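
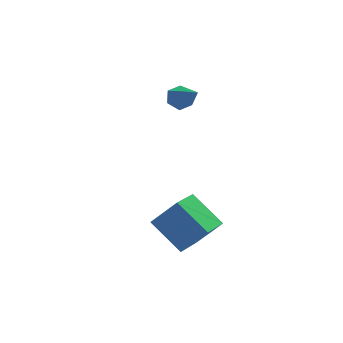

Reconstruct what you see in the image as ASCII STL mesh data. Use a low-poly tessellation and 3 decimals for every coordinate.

solid 
facet normal -0.229 0.755 -0.615
outer loop
vertex 2.932 3.386 1.326
vertex 2.47 3.554 1.704
vertex 3.037 3.791 1.784
endloop
endfacet
facet normal 0.984 -0.150 -0.093
outer loop
vertex 2.932 3.386 1.326
vertex 3.037 3.791 1.784
vertex 2.89 2.166 2.836
endloop
endfacet
facet normal -0.229 0.755 -0.615
outer loop
vertex 3.037 3.791 1.784
vertex 2.47 3.554 1.704
vertex 2.575 3.959 2.162
endloop
endfacet
facet normal 0.666 0.362 0.653
outer loop
vertex 3.037 3.791 1.784
vertex 2.575 3.959 2.162
vertex 2.89 2.166 2.836
endloop
endfacet
facet normal -0.229 0.755 -0.615
outer loop
vertex 2.575 3.959 2.162
vertex 2.47 3.554 1.704
vertex 2.008 3.722 2.082
endloop
endfacet
facet normal -0.255 0.301 0.919
outer loop
vertex 2.575 3.959 2.162
vertex 2.008 3.722 2.082
vertex 2.89 2.166 2.836
endloop
endfacet
facet normal -0.228 0.756 -0.614
outer loop
vertex 2.008 3.722 2.082
vertex 2.47 3.554 1.704
vertex 1.903 3.318 1.624
endloop
endfacet
facet normal -0.857 -0.273 0.438
outer loop
vertex 2.008 3.722 2.082
vertex 1.903 3.318 1.624
vertex 2.89 2.166 2.836
endloop
endfacet
facet normal -0.227 0.755 -0.615
outer loop
vertex 1.903 3.318 1.624
vertex 2.47 3.554 1.704
vertex 2.365 3.149 1.246
endloop
endfacet
facet normal -0.538 -0.785 -0.307
outer loop
vertex 1.903 3.318 1.624
vertex 2.365 3.149 1.246
vertex 2.89 2.166 2.836
endloop
endfacet
facet normal -0.229 0.755 -0.615
outer loop
vertex 2.365 3.149 1.246
vertex 2.47 3.554 1.704
vertex 2.932 3.386 1.326
endloop
endfacet
facet normal 0.383 -0.724 -0.574
outer loop
vertex 2.365 3.149 1.246
vertex 2.932 3.386 1.326
vertex 2.89 2.166 2.836
endloop
endfacet
facet normal -0.563 -0.762 0.319
outer loop
vertex 1.284 -1.469 -0.886
vertex 0.292 -1.225 -2.051
vertex 2.23 -2.605 -1.931
endloop
endfacet
facet normal 0.640 -0.158 0.752
outer loop
vertex 3.108 -1.415 -2.429
vertex 1.284 -1.469 -0.886
vertex 2.23 -2.605 -1.931
endloop
endfacet
facet normal -0.563 -0.763 0.319
outer loop
vertex 2.23 -2.605 -1.931
vertex 0.292 -1.225 -2.051
vertex 1.238 -2.36 -3.096
endloop
endfacet
facet normal 0.523 -0.627 -0.577
outer loop
vertex 1.238 -2.36 -3.096
vertex 3.108 -1.415 -2.429
vertex 2.23 -2.605 -1.931
endloop
endfacet
facet normal -0.523 0.627 0.577
outer loop
vertex 1.284 -1.469 -0.886
vertex 1.17 -0.035 -2.549
vertex 0.292 -1.225 -2.051
endloop
endfacet
facet normal 0.640 -0.158 0.752
outer loop
vertex 2.162 -0.28 -1.384
vertex 1.284 -1.469 -0.886
vertex 3.108 -1.415 -2.429
endloop
endfacet
facet normal -0.523 0.628 0.577
outer loop
vertex 2.162 -0.28 -1.384
vertex 1.17 -0.035 -2.549
vertex 1.284 -1.469 -0.886
endloop
endfacet
facet normal -0.641 0.158 -0.752
outer loop
vertex 0.292 -1.225 -2.051
vertex 1.17 -0.035 -2.549
vertex 1.238 -2.36 -3.096
endloop
endfacet
facet normal 0.523 -0.628 -0.577
outer loop
vertex 2.116 -1.171 -3.594
vertex 3.108 -1.415 -2.429
vertex 1.238 -2.36 -3.096
endloop
endfacet
facet normal -0.640 0.158 -0.752
outer loop
vertex 1.238 -2.36 -3.096
vertex 1.17 -0.035 -2.549
vertex 2.116 -1.171 -3.594
endloop
endfacet
facet normal 0.562 0.763 -0.319
outer loop
vertex 2.116 -1.171 -3.594
vertex 2.162 -0.28 -1.384
vertex 3.108 -1.415 -2.429
endloop
endfacet
facet normal 0.563 0.762 -0.319
outer loop
vertex 1.17 -0.035 -2.549
vertex 2.162 -0.28 -1.384
vertex 2.116 -1.171 -3.594
endloop
endfacet

endsolid


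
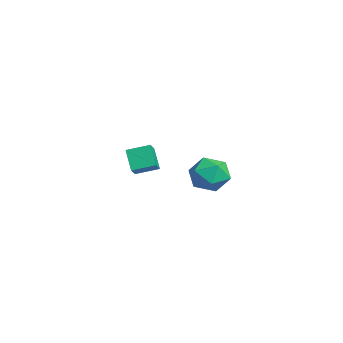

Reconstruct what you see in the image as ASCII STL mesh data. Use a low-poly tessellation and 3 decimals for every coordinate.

solid 
facet normal -0.643 0.281 0.713
outer loop
vertex 1.246 -0.307 3.18
vertex 1.919 -0.655 3.924
vertex 1.978 0.349 3.582
endloop
endfacet
facet normal -0.702 0.699 0.137
outer loop
vertex 1.246 -0.307 3.18
vertex 1.978 0.349 3.582
vertex 1.777 0.352 2.539
endloop
endfacet
facet normal -0.861 0.284 -0.421
outer loop
vertex 1.246 -0.307 3.18
vertex 1.777 0.352 2.539
vertex 1.594 -0.649 2.237
endloop
endfacet
facet normal -0.901 -0.389 -0.191
outer loop
vertex 1.246 -0.307 3.18
vertex 1.594 -0.649 2.237
vertex 1.681 -1.272 3.093
endloop
endfacet
facet normal -0.766 -0.391 0.510
outer loop
vertex 1.246 -0.307 3.18
vertex 1.681 -1.272 3.093
vertex 1.919 -0.655 3.924
endloop
endfacet
facet normal -0.065 0.998 0.015
outer loop
vertex 1.777 0.352 2.539
vertex 1.978 0.349 3.582
vertex 2.779 0.412 2.887
endloop
endfacet
facet normal 0.031 0.321 0.947
outer loop
vertex 1.978 0.349 3.582
vertex 1.919 -0.655 3.924
vertex 2.866 -0.211 3.743
endloop
endfacet
facet normal -0.169 -0.768 0.618
outer loop
vertex 1.919 -0.655 3.924
vertex 1.681 -1.272 3.093
vertex 2.683 -1.212 3.441
endloop
endfacet
facet normal -0.388 -0.764 -0.516
outer loop
vertex 1.681 -1.272 3.093
vertex 1.594 -0.649 2.237
vertex 2.482 -1.209 2.398
endloop
endfacet
facet normal -0.323 0.327 -0.888
outer loop
vertex 1.594 -0.649 2.237
vertex 1.777 0.352 2.539
vertex 2.541 -0.205 2.056
endloop
endfacet
facet normal 0.901 0.389 0.191
outer loop
vertex 3.214 -0.553 2.8
vertex 2.779 0.412 2.887
vertex 2.866 -0.211 3.743
endloop
endfacet
facet normal 0.861 -0.284 0.421
outer loop
vertex 3.214 -0.553 2.8
vertex 2.866 -0.211 3.743
vertex 2.683 -1.212 3.441
endloop
endfacet
facet normal 0.702 -0.699 -0.137
outer loop
vertex 3.214 -0.553 2.8
vertex 2.683 -1.212 3.441
vertex 2.482 -1.209 2.398
endloop
endfacet
facet normal 0.643 -0.281 -0.713
outer loop
vertex 3.214 -0.553 2.8
vertex 2.482 -1.209 2.398
vertex 2.541 -0.205 2.056
endloop
endfacet
facet normal 0.766 0.391 -0.510
outer loop
vertex 3.214 -0.553 2.8
vertex 2.541 -0.205 2.056
vertex 2.779 0.412 2.887
endloop
endfacet
facet normal 0.388 0.764 0.516
outer loop
vertex 2.866 -0.211 3.743
vertex 2.779 0.412 2.887
vertex 1.978 0.349 3.582
endloop
endfacet
facet normal 0.323 -0.327 0.888
outer loop
vertex 2.683 -1.212 3.441
vertex 2.866 -0.211 3.743
vertex 1.919 -0.655 3.924
endloop
endfacet
facet normal 0.065 -0.998 -0.015
outer loop
vertex 2.482 -1.209 2.398
vertex 2.683 -1.212 3.441
vertex 1.681 -1.272 3.093
endloop
endfacet
facet normal -0.031 -0.321 -0.947
outer loop
vertex 2.541 -0.205 2.056
vertex 2.482 -1.209 2.398
vertex 1.594 -0.649 2.237
endloop
endfacet
facet normal 0.169 0.768 -0.618
outer loop
vertex 2.779 0.412 2.887
vertex 2.541 -0.205 2.056
vertex 1.777 0.352 2.539
endloop
endfacet
facet normal -0.644 -0.087 0.760
outer loop
vertex -3.895 -3.192 2.457
vertex -3.628 -2.046 2.814
vertex -4.482 -2.911 1.992
endloop
endfacet
facet normal -0.217 -0.932 -0.290
outer loop
vertex -3.612 -2.794 0.966
vertex -3.895 -3.192 2.457
vertex -4.482 -2.911 1.992
endloop
endfacet
facet normal -0.644 -0.086 0.760
outer loop
vertex -4.482 -2.911 1.992
vertex -3.628 -2.046 2.814
vertex -4.215 -1.764 2.348
endloop
endfacet
facet normal -0.733 0.351 -0.582
outer loop
vertex -4.215 -1.764 2.348
vertex -3.612 -2.794 0.966
vertex -4.482 -2.911 1.992
endloop
endfacet
facet normal 0.733 -0.352 0.582
outer loop
vertex -3.895 -3.192 2.457
vertex -2.758 -1.929 1.788
vertex -3.628 -2.046 2.814
endloop
endfacet
facet normal -0.217 -0.932 -0.290
outer loop
vertex -3.025 -3.076 1.432
vertex -3.895 -3.192 2.457
vertex -3.612 -2.794 0.966
endloop
endfacet
facet normal 0.733 -0.351 0.582
outer loop
vertex -3.025 -3.076 1.432
vertex -2.758 -1.929 1.788
vertex -3.895 -3.192 2.457
endloop
endfacet
facet normal 0.217 0.932 0.290
outer loop
vertex -3.628 -2.046 2.814
vertex -2.758 -1.929 1.788
vertex -4.215 -1.764 2.348
endloop
endfacet
facet normal -0.733 0.352 -0.582
outer loop
vertex -3.345 -1.648 1.323
vertex -3.612 -2.794 0.966
vertex -4.215 -1.764 2.348
endloop
endfacet
facet normal 0.217 0.932 0.290
outer loop
vertex -4.215 -1.764 2.348
vertex -2.758 -1.929 1.788
vertex -3.345 -1.648 1.323
endloop
endfacet
facet normal 0.645 0.086 -0.760
outer loop
vertex -3.345 -1.648 1.323
vertex -3.025 -3.076 1.432
vertex -3.612 -2.794 0.966
endloop
endfacet
facet normal 0.644 0.086 -0.760
outer loop
vertex -2.758 -1.929 1.788
vertex -3.025 -3.076 1.432
vertex -3.345 -1.648 1.323
endloop
endfacet

endsolid


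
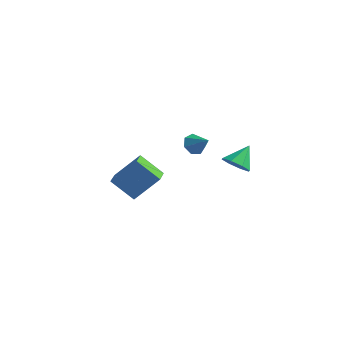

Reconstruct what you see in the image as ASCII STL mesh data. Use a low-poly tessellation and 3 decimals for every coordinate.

solid 
facet normal -0.815 0.110 -0.569
outer loop
vertex 2.592 -2.036 1.901
vertex 2.197 -2.043 2.466
vertex 2.489 -1.503 2.152
endloop
endfacet
facet normal 0.864 0.341 -0.369
outer loop
vertex 2.592 -2.036 1.901
vertex 2.489 -1.503 2.152
vertex 3.183 -2.177 3.154
endloop
endfacet
facet normal -0.815 0.110 -0.568
outer loop
vertex 2.489 -1.503 2.152
vertex 2.197 -2.043 2.466
vertex 2.166 -1.376 2.64
endloop
endfacet
facet normal 0.560 0.813 0.159
outer loop
vertex 2.489 -1.503 2.152
vertex 2.166 -1.376 2.64
vertex 3.183 -2.177 3.154
endloop
endfacet
facet normal -0.815 0.111 -0.569
outer loop
vertex 2.166 -1.376 2.64
vertex 2.197 -2.043 2.466
vertex 1.866 -1.751 2.997
endloop
endfacet
facet normal 0.114 0.635 0.764
outer loop
vertex 2.166 -1.376 2.64
vertex 1.866 -1.751 2.997
vertex 3.183 -2.177 3.154
endloop
endfacet
facet normal -0.815 0.111 -0.569
outer loop
vertex 1.866 -1.751 2.997
vertex 2.197 -2.043 2.466
vertex 1.815 -2.347 2.954
endloop
endfacet
facet normal -0.137 -0.060 0.989
outer loop
vertex 1.866 -1.751 2.997
vertex 1.815 -2.347 2.954
vertex 3.183 -2.177 3.154
endloop
endfacet
facet normal -0.815 0.111 -0.569
outer loop
vertex 1.815 -2.347 2.954
vertex 2.197 -2.043 2.466
vertex 2.051 -2.713 2.544
endloop
endfacet
facet normal -0.004 -0.747 0.665
outer loop
vertex 1.815 -2.347 2.954
vertex 2.051 -2.713 2.544
vertex 3.183 -2.177 3.154
endloop
endfacet
facet normal -0.815 0.111 -0.569
outer loop
vertex 2.051 -2.713 2.544
vertex 2.197 -2.043 2.466
vertex 2.397 -2.575 2.075
endloop
endfacet
facet normal 0.412 -0.911 0.036
outer loop
vertex 2.051 -2.713 2.544
vertex 2.397 -2.575 2.075
vertex 3.183 -2.177 3.154
endloop
endfacet
facet normal -0.815 0.111 -0.568
outer loop
vertex 2.397 -2.575 2.075
vertex 2.197 -2.043 2.466
vertex 2.592 -2.036 1.901
endloop
endfacet
facet normal 0.799 -0.426 -0.425
outer loop
vertex 2.397 -2.575 2.075
vertex 2.592 -2.036 1.901
vertex 3.183 -2.177 3.154
endloop
endfacet
facet normal -0.506 -0.468 -0.725
outer loop
vertex -3.454 -1.909 -2.409
vertex -4.085 -0.775 -2.7
vertex -2.186 -1.498 -3.559
endloop
endfacet
facet normal 0.475 -0.853 0.219
outer loop
vertex -1.155 -0.545 -2.08
vertex -3.454 -1.909 -2.409
vertex -2.186 -1.498 -3.559
endloop
endfacet
facet normal -0.506 -0.468 -0.725
outer loop
vertex -2.186 -1.498 -3.559
vertex -4.085 -0.775 -2.7
vertex -2.818 -0.364 -3.85
endloop
endfacet
facet normal 0.720 0.234 -0.653
outer loop
vertex -2.818 -0.364 -3.85
vertex -1.155 -0.545 -2.08
vertex -2.186 -1.498 -3.559
endloop
endfacet
facet normal -0.721 -0.233 0.653
outer loop
vertex -3.454 -1.909 -2.409
vertex -3.054 0.178 -1.221
vertex -4.085 -0.775 -2.7
endloop
endfacet
facet normal 0.475 -0.853 0.218
outer loop
vertex -2.422 -0.956 -0.93
vertex -3.454 -1.909 -2.409
vertex -1.155 -0.545 -2.08
endloop
endfacet
facet normal -0.720 -0.234 0.653
outer loop
vertex -2.422 -0.956 -0.93
vertex -3.054 0.178 -1.221
vertex -3.454 -1.909 -2.409
endloop
endfacet
facet normal -0.475 0.853 -0.218
outer loop
vertex -4.085 -0.775 -2.7
vertex -3.054 0.178 -1.221
vertex -2.818 -0.364 -3.85
endloop
endfacet
facet normal 0.720 0.233 -0.653
outer loop
vertex -1.786 0.589 -2.371
vertex -1.155 -0.545 -2.08
vertex -2.818 -0.364 -3.85
endloop
endfacet
facet normal -0.474 0.853 -0.218
outer loop
vertex -2.818 -0.364 -3.85
vertex -3.054 0.178 -1.221
vertex -1.786 0.589 -2.371
endloop
endfacet
facet normal 0.506 0.468 0.725
outer loop
vertex -1.786 0.589 -2.371
vertex -2.422 -0.956 -0.93
vertex -1.155 -0.545 -2.08
endloop
endfacet
facet normal 0.506 0.468 0.725
outer loop
vertex -3.054 0.178 -1.221
vertex -2.422 -0.956 -0.93
vertex -1.786 0.589 -2.371
endloop
endfacet
facet normal -0.078 -0.720 -0.689
outer loop
vertex 4.341 -0.248 0.365
vertex 3.834 -0.699 0.894
vertex 3.703 -0.104 0.287
endloop
endfacet
facet normal 0.244 0.924 -0.293
outer loop
vertex 4.341 -0.248 0.365
vertex 3.703 -0.104 0.287
vertex 3.946 0.339 1.886
endloop
endfacet
facet normal -0.078 -0.720 -0.689
outer loop
vertex 3.703 -0.104 0.287
vertex 3.834 -0.699 0.894
vertex 3.142 -0.308 0.564
endloop
endfacet
facet normal -0.415 0.891 -0.184
outer loop
vertex 3.703 -0.104 0.287
vertex 3.142 -0.308 0.564
vertex 3.946 0.339 1.886
endloop
endfacet
facet normal -0.078 -0.720 -0.689
outer loop
vertex 3.142 -0.308 0.564
vertex 3.834 -0.699 0.894
vertex 2.986 -0.741 1.034
endloop
endfacet
facet normal -0.810 0.540 0.228
outer loop
vertex 3.142 -0.308 0.564
vertex 2.986 -0.741 1.034
vertex 3.946 0.339 1.886
endloop
endfacet
facet normal -0.078 -0.720 -0.690
outer loop
vertex 2.986 -0.741 1.034
vertex 3.834 -0.699 0.894
vertex 3.327 -1.15 1.422
endloop
endfacet
facet normal -0.708 0.076 0.702
outer loop
vertex 2.986 -0.741 1.034
vertex 3.327 -1.15 1.422
vertex 3.946 0.339 1.886
endloop
endfacet
facet normal -0.077 -0.720 -0.689
outer loop
vertex 3.327 -1.15 1.422
vertex 3.834 -0.699 0.894
vertex 3.964 -1.294 1.501
endloop
endfacet
facet normal -0.170 -0.228 0.959
outer loop
vertex 3.327 -1.15 1.422
vertex 3.964 -1.294 1.501
vertex 3.946 0.339 1.886
endloop
endfacet
facet normal -0.077 -0.720 -0.689
outer loop
vertex 3.964 -1.294 1.501
vertex 3.834 -0.699 0.894
vertex 4.525 -1.089 1.224
endloop
endfacet
facet normal 0.491 -0.195 0.849
outer loop
vertex 3.964 -1.294 1.501
vertex 4.525 -1.089 1.224
vertex 3.946 0.339 1.886
endloop
endfacet
facet normal -0.078 -0.721 -0.689
outer loop
vertex 4.525 -1.089 1.224
vertex 3.834 -0.699 0.894
vertex 4.681 -0.656 0.753
endloop
endfacet
facet normal 0.886 0.156 0.437
outer loop
vertex 4.525 -1.089 1.224
vertex 4.681 -0.656 0.753
vertex 3.946 0.339 1.886
endloop
endfacet
facet normal -0.078 -0.720 -0.689
outer loop
vertex 4.681 -0.656 0.753
vertex 3.834 -0.699 0.894
vertex 4.341 -0.248 0.365
endloop
endfacet
facet normal 0.784 0.620 -0.036
outer loop
vertex 4.681 -0.656 0.753
vertex 4.341 -0.248 0.365
vertex 3.946 0.339 1.886
endloop
endfacet

endsolid


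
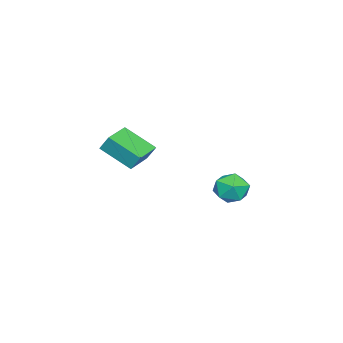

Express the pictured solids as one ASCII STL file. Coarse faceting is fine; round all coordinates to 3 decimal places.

solid 
facet normal -0.498 0.568 0.655
outer loop
vertex -2.8 3.591 2.569
vertex -2.018 3.447 3.288
vertex -1.974 4.273 2.606
endloop
endfacet
facet normal -0.636 0.771 -0.015
outer loop
vertex -2.8 3.591 2.569
vertex -1.974 4.273 2.606
vertex -2.354 3.941 1.659
endloop
endfacet
facet normal -0.907 0.210 -0.364
outer loop
vertex -2.8 3.591 2.569
vertex -2.354 3.941 1.659
vertex -2.632 2.91 1.757
endloop
endfacet
facet normal -0.937 -0.338 0.090
outer loop
vertex -2.8 3.591 2.569
vertex -2.632 2.91 1.757
vertex -2.425 2.605 2.764
endloop
endfacet
facet normal -0.684 -0.118 0.720
outer loop
vertex -2.8 3.591 2.569
vertex -2.425 2.605 2.764
vertex -2.018 3.447 3.288
endloop
endfacet
facet normal -0.018 0.946 -0.324
outer loop
vertex -2.354 3.941 1.659
vertex -1.974 4.273 2.606
vertex -1.295 4.015 1.816
endloop
endfacet
facet normal 0.206 0.617 0.760
outer loop
vertex -1.974 4.273 2.606
vertex -2.018 3.447 3.288
vertex -1.088 3.71 2.823
endloop
endfacet
facet normal -0.094 -0.493 0.865
outer loop
vertex -2.018 3.447 3.288
vertex -2.425 2.605 2.764
vertex -1.366 2.679 2.921
endloop
endfacet
facet normal -0.503 -0.851 -0.154
outer loop
vertex -2.425 2.605 2.764
vertex -2.632 2.91 1.757
vertex -1.746 2.347 1.974
endloop
endfacet
facet normal -0.456 0.038 -0.889
outer loop
vertex -2.632 2.91 1.757
vertex -2.354 3.941 1.659
vertex -1.702 3.173 1.292
endloop
endfacet
facet normal 0.937 0.338 -0.090
outer loop
vertex -0.92 3.029 2.011
vertex -1.295 4.015 1.816
vertex -1.088 3.71 2.823
endloop
endfacet
facet normal 0.907 -0.210 0.364
outer loop
vertex -0.92 3.029 2.011
vertex -1.088 3.71 2.823
vertex -1.366 2.679 2.921
endloop
endfacet
facet normal 0.636 -0.771 0.015
outer loop
vertex -0.92 3.029 2.011
vertex -1.366 2.679 2.921
vertex -1.746 2.347 1.974
endloop
endfacet
facet normal 0.498 -0.568 -0.655
outer loop
vertex -0.92 3.029 2.011
vertex -1.746 2.347 1.974
vertex -1.702 3.173 1.292
endloop
endfacet
facet normal 0.684 0.118 -0.720
outer loop
vertex -0.92 3.029 2.011
vertex -1.702 3.173 1.292
vertex -1.295 4.015 1.816
endloop
endfacet
facet normal 0.503 0.851 0.154
outer loop
vertex -1.088 3.71 2.823
vertex -1.295 4.015 1.816
vertex -1.974 4.273 2.606
endloop
endfacet
facet normal 0.456 -0.038 0.889
outer loop
vertex -1.366 2.679 2.921
vertex -1.088 3.71 2.823
vertex -2.018 3.447 3.288
endloop
endfacet
facet normal 0.018 -0.946 0.324
outer loop
vertex -1.746 2.347 1.974
vertex -1.366 2.679 2.921
vertex -2.425 2.605 2.764
endloop
endfacet
facet normal -0.206 -0.617 -0.760
outer loop
vertex -1.702 3.173 1.292
vertex -1.746 2.347 1.974
vertex -2.632 2.91 1.757
endloop
endfacet
facet normal 0.094 0.493 -0.865
outer loop
vertex -1.295 4.015 1.816
vertex -1.702 3.173 1.292
vertex -2.354 3.941 1.659
endloop
endfacet
facet normal -0.998 0.067 0.018
outer loop
vertex -4.263 -3.671 4.369
vertex -4.159 -1.83 3.243
vertex -4.317 -4.231 3.447
endloop
endfacet
facet normal -0.048 -0.852 0.521
outer loop
vertex -2.541 -4.35 3.417
vertex -4.263 -3.671 4.369
vertex -4.317 -4.231 3.447
endloop
endfacet
facet normal -0.998 0.067 0.017
outer loop
vertex -4.317 -4.231 3.447
vertex -4.159 -1.83 3.243
vertex -4.212 -2.39 2.322
endloop
endfacet
facet normal -0.049 -0.519 -0.854
outer loop
vertex -4.212 -2.39 2.322
vertex -2.541 -4.35 3.417
vertex -4.317 -4.231 3.447
endloop
endfacet
facet normal 0.049 0.519 0.853
outer loop
vertex -4.263 -3.671 4.369
vertex -2.383 -1.949 3.213
vertex -4.159 -1.83 3.243
endloop
endfacet
facet normal -0.048 -0.852 0.521
outer loop
vertex -2.488 -3.79 4.338
vertex -4.263 -3.671 4.369
vertex -2.541 -4.35 3.417
endloop
endfacet
facet normal 0.050 0.519 0.853
outer loop
vertex -2.488 -3.79 4.338
vertex -2.383 -1.949 3.213
vertex -4.263 -3.671 4.369
endloop
endfacet
facet normal 0.048 0.852 -0.521
outer loop
vertex -4.159 -1.83 3.243
vertex -2.383 -1.949 3.213
vertex -4.212 -2.39 2.322
endloop
endfacet
facet normal -0.050 -0.519 -0.853
outer loop
vertex -2.437 -2.509 2.291
vertex -2.541 -4.35 3.417
vertex -4.212 -2.39 2.322
endloop
endfacet
facet normal 0.048 0.852 -0.521
outer loop
vertex -4.212 -2.39 2.322
vertex -2.383 -1.949 3.213
vertex -2.437 -2.509 2.291
endloop
endfacet
facet normal 0.998 -0.067 -0.017
outer loop
vertex -2.437 -2.509 2.291
vertex -2.488 -3.79 4.338
vertex -2.541 -4.35 3.417
endloop
endfacet
facet normal 0.998 -0.068 -0.017
outer loop
vertex -2.383 -1.949 3.213
vertex -2.488 -3.79 4.338
vertex -2.437 -2.509 2.291
endloop
endfacet

endsolid


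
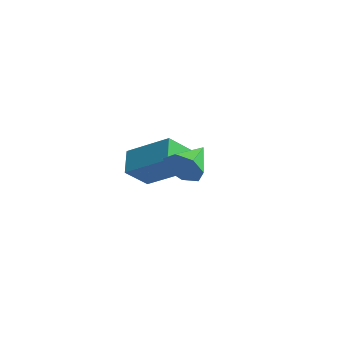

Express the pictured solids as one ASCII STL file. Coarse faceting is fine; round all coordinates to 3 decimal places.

solid 
facet normal 0.472 -0.778 -0.414
outer loop
vertex 2.232 2.072 3.349
vertex 1.643 1.992 2.828
vertex 2.301 2.425 2.765
endloop
endfacet
facet normal 0.568 0.673 0.474
outer loop
vertex 2.232 2.072 3.349
vertex 2.301 2.425 2.765
vertex 0.977 3.088 3.412
endloop
endfacet
facet normal 0.472 -0.778 -0.415
outer loop
vertex 2.301 2.425 2.765
vertex 1.643 1.992 2.828
vertex 1.875 2.452 2.229
endloop
endfacet
facet normal 0.345 0.911 -0.228
outer loop
vertex 2.301 2.425 2.765
vertex 1.875 2.452 2.229
vertex 0.977 3.088 3.412
endloop
endfacet
facet normal 0.473 -0.778 -0.414
outer loop
vertex 1.875 2.452 2.229
vertex 1.643 1.992 2.828
vertex 1.274 2.132 2.144
endloop
endfacet
facet normal -0.300 0.727 -0.618
outer loop
vertex 1.875 2.452 2.229
vertex 1.274 2.132 2.144
vertex 0.977 3.088 3.412
endloop
endfacet
facet normal 0.472 -0.778 -0.414
outer loop
vertex 1.274 2.132 2.144
vertex 1.643 1.992 2.828
vertex 0.951 1.707 2.574
endloop
endfacet
facet normal -0.878 0.260 -0.402
outer loop
vertex 1.274 2.132 2.144
vertex 0.951 1.707 2.574
vertex 0.977 3.088 3.412
endloop
endfacet
facet normal 0.473 -0.778 -0.415
outer loop
vertex 0.951 1.707 2.574
vertex 1.643 1.992 2.828
vertex 1.149 1.496 3.195
endloop
endfacet
facet normal -0.956 -0.138 0.258
outer loop
vertex 0.951 1.707 2.574
vertex 1.149 1.496 3.195
vertex 0.977 3.088 3.412
endloop
endfacet
facet normal 0.472 -0.778 -0.415
outer loop
vertex 1.149 1.496 3.195
vertex 1.643 1.992 2.828
vertex 1.719 1.658 3.54
endloop
endfacet
facet normal -0.475 -0.169 0.864
outer loop
vertex 1.149 1.496 3.195
vertex 1.719 1.658 3.54
vertex 0.977 3.088 3.412
endloop
endfacet
facet normal 0.473 -0.777 -0.415
outer loop
vertex 1.719 1.658 3.54
vertex 1.643 1.992 2.828
vertex 2.232 2.072 3.349
endloop
endfacet
facet normal 0.203 0.191 0.960
outer loop
vertex 1.719 1.658 3.54
vertex 2.232 2.072 3.349
vertex 0.977 3.088 3.412
endloop
endfacet
facet normal -0.680 0.375 0.630
outer loop
vertex -3.348 2.189 2.03
vertex -1.941 3.199 2.948
vertex -3.535 3.16 1.249
endloop
endfacet
facet normal -0.718 -0.515 -0.468
outer loop
vertex -2.739 2.721 0.512
vertex -3.348 2.189 2.03
vertex -3.535 3.16 1.249
endloop
endfacet
facet normal -0.680 0.375 0.630
outer loop
vertex -3.535 3.16 1.249
vertex -1.941 3.199 2.948
vertex -2.128 4.17 2.167
endloop
endfacet
facet normal -0.149 0.771 -0.620
outer loop
vertex -2.128 4.17 2.167
vertex -2.739 2.721 0.512
vertex -3.535 3.16 1.249
endloop
endfacet
facet normal 0.149 -0.771 0.620
outer loop
vertex -3.348 2.189 2.03
vertex -1.145 2.76 2.211
vertex -1.941 3.199 2.948
endloop
endfacet
facet normal -0.718 -0.515 -0.468
outer loop
vertex -2.552 1.75 1.293
vertex -3.348 2.189 2.03
vertex -2.739 2.721 0.512
endloop
endfacet
facet normal 0.149 -0.771 0.620
outer loop
vertex -2.552 1.75 1.293
vertex -1.145 2.76 2.211
vertex -3.348 2.189 2.03
endloop
endfacet
facet normal 0.718 0.515 0.468
outer loop
vertex -1.941 3.199 2.948
vertex -1.145 2.76 2.211
vertex -2.128 4.17 2.167
endloop
endfacet
facet normal -0.149 0.771 -0.620
outer loop
vertex -1.332 3.731 1.43
vertex -2.739 2.721 0.512
vertex -2.128 4.17 2.167
endloop
endfacet
facet normal 0.718 0.515 0.468
outer loop
vertex -2.128 4.17 2.167
vertex -1.145 2.76 2.211
vertex -1.332 3.731 1.43
endloop
endfacet
facet normal 0.680 -0.375 -0.630
outer loop
vertex -1.332 3.731 1.43
vertex -2.552 1.75 1.293
vertex -2.739 2.721 0.512
endloop
endfacet
facet normal 0.680 -0.375 -0.630
outer loop
vertex -1.145 2.76 2.211
vertex -2.552 1.75 1.293
vertex -1.332 3.731 1.43
endloop
endfacet

endsolid


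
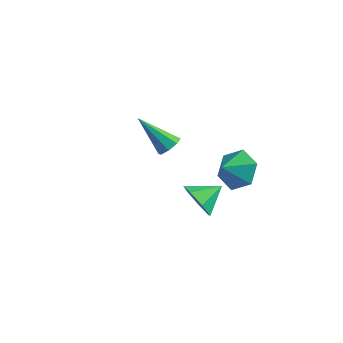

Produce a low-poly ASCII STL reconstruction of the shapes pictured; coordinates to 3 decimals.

solid 
facet normal 0.727 0.099 -0.679
outer loop
vertex -0.765 1.496 -0.902
vertex -1.064 1.164 -1.271
vertex -1.038 1.732 -1.16
endloop
endfacet
facet normal 0.089 0.780 0.619
outer loop
vertex -0.765 1.496 -0.902
vertex -1.038 1.732 -1.16
vertex -2.416 0.976 -0.009
endloop
endfacet
facet normal 0.728 0.099 -0.679
outer loop
vertex -1.038 1.732 -1.16
vertex -1.064 1.164 -1.271
vertex -1.326 1.635 -1.483
endloop
endfacet
facet normal -0.415 0.905 0.098
outer loop
vertex -1.038 1.732 -1.16
vertex -1.326 1.635 -1.483
vertex -2.416 0.976 -0.009
endloop
endfacet
facet normal 0.727 0.099 -0.679
outer loop
vertex -1.326 1.635 -1.483
vertex -1.064 1.164 -1.271
vertex -1.461 1.262 -1.682
endloop
endfacet
facet normal -0.793 0.484 -0.370
outer loop
vertex -1.326 1.635 -1.483
vertex -1.461 1.262 -1.682
vertex -2.416 0.976 -0.009
endloop
endfacet
facet normal 0.727 0.101 -0.679
outer loop
vertex -1.461 1.262 -1.682
vertex -1.064 1.164 -1.271
vertex -1.363 0.831 -1.641
endloop
endfacet
facet normal -0.826 -0.236 -0.512
outer loop
vertex -1.461 1.262 -1.682
vertex -1.363 0.831 -1.641
vertex -2.416 0.976 -0.009
endloop
endfacet
facet normal 0.727 0.102 -0.679
outer loop
vertex -1.363 0.831 -1.641
vertex -1.064 1.164 -1.271
vertex -1.089 0.595 -1.383
endloop
endfacet
facet normal -0.492 -0.836 -0.243
outer loop
vertex -1.363 0.831 -1.641
vertex -1.089 0.595 -1.383
vertex -2.416 0.976 -0.009
endloop
endfacet
facet normal 0.727 0.102 -0.679
outer loop
vertex -1.089 0.595 -1.383
vertex -1.064 1.164 -1.271
vertex -0.801 0.692 -1.06
endloop
endfacet
facet normal 0.012 -0.961 0.278
outer loop
vertex -1.089 0.595 -1.383
vertex -0.801 0.692 -1.06
vertex -2.416 0.976 -0.009
endloop
endfacet
facet normal 0.727 0.101 -0.679
outer loop
vertex -0.801 0.692 -1.06
vertex -1.064 1.164 -1.271
vertex -0.666 1.065 -0.86
endloop
endfacet
facet normal 0.390 -0.541 0.745
outer loop
vertex -0.801 0.692 -1.06
vertex -0.666 1.065 -0.86
vertex -2.416 0.976 -0.009
endloop
endfacet
facet normal 0.727 0.101 -0.679
outer loop
vertex -0.666 1.065 -0.86
vertex -1.064 1.164 -1.271
vertex -0.765 1.496 -0.902
endloop
endfacet
facet normal 0.422 0.184 0.888
outer loop
vertex -0.666 1.065 -0.86
vertex -0.765 1.496 -0.902
vertex -2.416 0.976 -0.009
endloop
endfacet
facet normal 0.238 0.768 -0.595
outer loop
vertex 3.093 0.769 -0.174
vertex 2.35 0.568 -0.731
vertex 2.247 1.166 0.0
endloop
endfacet
facet normal 0.152 -0.107 0.983
outer loop
vertex 3.093 0.769 -0.174
vertex 2.247 1.166 0.0
vertex 2.11 -0.208 -0.129
endloop
endfacet
facet normal 0.236 0.768 -0.595
outer loop
vertex 2.247 1.166 0.0
vertex 2.35 0.568 -0.731
vertex 1.504 0.964 -0.556
endloop
endfacet
facet normal -0.596 -0.016 0.803
outer loop
vertex 2.247 1.166 0.0
vertex 1.504 0.964 -0.556
vertex 2.11 -0.208 -0.129
endloop
endfacet
facet normal 0.236 0.768 -0.595
outer loop
vertex 1.504 0.964 -0.556
vertex 2.35 0.568 -0.731
vertex 1.607 0.366 -1.287
endloop
endfacet
facet normal -0.898 -0.393 0.195
outer loop
vertex 1.504 0.964 -0.556
vertex 1.607 0.366 -1.287
vertex 2.11 -0.208 -0.129
endloop
endfacet
facet normal 0.238 0.767 -0.596
outer loop
vertex 1.607 0.366 -1.287
vertex 2.35 0.568 -0.731
vertex 2.452 -0.031 -1.461
endloop
endfacet
facet normal -0.452 -0.862 -0.231
outer loop
vertex 1.607 0.366 -1.287
vertex 2.452 -0.031 -1.461
vertex 2.11 -0.208 -0.129
endloop
endfacet
facet normal 0.238 0.767 -0.596
outer loop
vertex 2.452 -0.031 -1.461
vertex 2.35 0.568 -0.731
vertex 3.195 0.171 -0.905
endloop
endfacet
facet normal 0.297 -0.954 -0.050
outer loop
vertex 2.452 -0.031 -1.461
vertex 3.195 0.171 -0.905
vertex 2.11 -0.208 -0.129
endloop
endfacet
facet normal 0.238 0.768 -0.595
outer loop
vertex 3.195 0.171 -0.905
vertex 2.35 0.568 -0.731
vertex 3.093 0.769 -0.174
endloop
endfacet
facet normal 0.599 -0.577 0.556
outer loop
vertex 3.195 0.171 -0.905
vertex 3.093 0.769 -0.174
vertex 2.11 -0.208 -0.129
endloop
endfacet
facet normal -0.452 -0.790 -0.415
outer loop
vertex 3.545 -3.545 0.276
vertex 3.149 -3.688 0.98
vertex 2.915 -3.222 0.347
endloop
endfacet
facet normal 0.341 0.781 -0.523
outer loop
vertex 3.545 -3.545 0.276
vertex 2.915 -3.222 0.347
vertex 3.651 -2.812 1.44
endloop
endfacet
facet normal -0.452 -0.790 -0.415
outer loop
vertex 2.915 -3.222 0.347
vertex 3.149 -3.688 0.98
vertex 2.461 -3.25 0.895
endloop
endfacet
facet normal -0.269 0.947 -0.174
outer loop
vertex 2.915 -3.222 0.347
vertex 2.461 -3.25 0.895
vertex 3.651 -2.812 1.44
endloop
endfacet
facet normal -0.452 -0.790 -0.415
outer loop
vertex 2.461 -3.25 0.895
vertex 3.149 -3.688 0.98
vertex 2.526 -3.608 1.506
endloop
endfacet
facet normal -0.488 0.729 0.479
outer loop
vertex 2.461 -3.25 0.895
vertex 2.526 -3.608 1.506
vertex 3.651 -2.812 1.44
endloop
endfacet
facet normal -0.452 -0.789 -0.415
outer loop
vertex 2.526 -3.608 1.506
vertex 3.149 -3.688 0.98
vertex 3.06 -4.027 1.721
endloop
endfacet
facet normal -0.151 0.292 0.944
outer loop
vertex 2.526 -3.608 1.506
vertex 3.06 -4.027 1.721
vertex 3.651 -2.812 1.44
endloop
endfacet
facet normal -0.451 -0.790 -0.415
outer loop
vertex 3.06 -4.027 1.721
vertex 3.149 -3.688 0.98
vertex 3.661 -4.19 1.378
endloop
endfacet
facet normal 0.488 -0.036 0.872
outer loop
vertex 3.06 -4.027 1.721
vertex 3.661 -4.19 1.378
vertex 3.651 -2.812 1.44
endloop
endfacet
facet normal -0.452 -0.790 -0.414
outer loop
vertex 3.661 -4.19 1.378
vertex 3.149 -3.688 0.98
vertex 3.877 -3.976 0.734
endloop
endfacet
facet normal 0.949 -0.007 0.316
outer loop
vertex 3.661 -4.19 1.378
vertex 3.877 -3.976 0.734
vertex 3.651 -2.812 1.44
endloop
endfacet
facet normal -0.452 -0.789 -0.415
outer loop
vertex 3.877 -3.976 0.734
vertex 3.149 -3.688 0.98
vertex 3.545 -3.545 0.276
endloop
endfacet
facet normal 0.883 0.356 -0.305
outer loop
vertex 3.877 -3.976 0.734
vertex 3.545 -3.545 0.276
vertex 3.651 -2.812 1.44
endloop
endfacet

endsolid


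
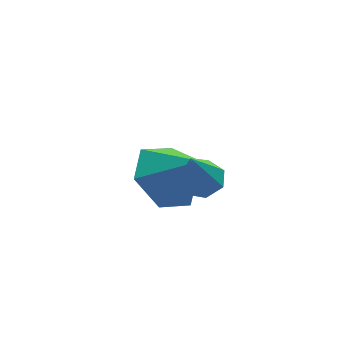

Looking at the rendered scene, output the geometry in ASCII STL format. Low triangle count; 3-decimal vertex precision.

solid 
facet normal 0.284 0.323 -0.903
outer loop
vertex -0.435 -1.11 0.635
vertex -0.92 -1.125 0.477
vertex -0.668 -0.738 0.695
endloop
endfacet
facet normal 0.657 0.300 0.691
outer loop
vertex -0.435 -1.11 0.635
vertex -0.668 -0.738 0.695
vertex -1.28 -1.535 1.623
endloop
endfacet
facet normal 0.286 0.322 -0.902
outer loop
vertex -0.668 -0.738 0.695
vertex -0.92 -1.125 0.477
vertex -1.09 -0.658 0.59
endloop
endfacet
facet normal -0.016 0.764 0.645
outer loop
vertex -0.668 -0.738 0.695
vertex -1.09 -0.658 0.59
vertex -1.28 -1.535 1.623
endloop
endfacet
facet normal 0.284 0.322 -0.903
outer loop
vertex -1.09 -0.658 0.59
vertex -0.92 -1.125 0.477
vertex -1.384 -0.929 0.401
endloop
endfacet
facet normal -0.746 0.569 0.346
outer loop
vertex -1.09 -0.658 0.59
vertex -1.384 -0.929 0.401
vertex -1.28 -1.535 1.623
endloop
endfacet
facet normal 0.285 0.325 -0.902
outer loop
vertex -1.384 -0.929 0.401
vertex -0.92 -1.125 0.477
vertex -1.328 -1.347 0.268
endloop
endfacet
facet normal -0.990 -0.138 0.016
outer loop
vertex -1.384 -0.929 0.401
vertex -1.328 -1.347 0.268
vertex -1.28 -1.535 1.623
endloop
endfacet
facet normal 0.286 0.324 -0.902
outer loop
vertex -1.328 -1.347 0.268
vertex -0.92 -1.125 0.477
vertex -0.964 -1.598 0.293
endloop
endfacet
facet normal -0.561 -0.823 -0.094
outer loop
vertex -1.328 -1.347 0.268
vertex -0.964 -1.598 0.293
vertex -1.28 -1.535 1.623
endloop
endfacet
facet normal 0.284 0.325 -0.902
outer loop
vertex -0.964 -1.598 0.293
vertex -0.92 -1.125 0.477
vertex -0.567 -1.492 0.456
endloop
endfacet
facet normal 0.219 -0.971 0.098
outer loop
vertex -0.964 -1.598 0.293
vertex -0.567 -1.492 0.456
vertex -1.28 -1.535 1.623
endloop
endfacet
facet normal 0.284 0.325 -0.902
outer loop
vertex -0.567 -1.492 0.456
vertex -0.92 -1.125 0.477
vertex -0.435 -1.11 0.635
endloop
endfacet
facet normal 0.760 -0.472 0.447
outer loop
vertex -0.567 -1.492 0.456
vertex -0.435 -1.11 0.635
vertex -1.28 -1.535 1.623
endloop
endfacet
facet normal -0.521 0.438 -0.733
outer loop
vertex -0.358 1.264 -1.723
vertex -1.143 0.982 -1.334
vertex -0.782 1.796 -1.104
endloop
endfacet
facet normal 0.886 0.342 0.313
outer loop
vertex -0.358 1.264 -1.723
vertex -0.782 1.796 -1.104
vertex -0.497 0.438 -0.426
endloop
endfacet
facet normal -0.521 0.438 -0.733
outer loop
vertex -0.782 1.796 -1.104
vertex -1.143 0.982 -1.334
vertex -1.567 1.514 -0.715
endloop
endfacet
facet normal 0.248 0.474 0.845
outer loop
vertex -0.782 1.796 -1.104
vertex -1.567 1.514 -0.715
vertex -0.497 0.438 -0.426
endloop
endfacet
facet normal -0.520 0.438 -0.733
outer loop
vertex -1.567 1.514 -0.715
vertex -1.143 0.982 -1.334
vertex -1.927 0.7 -0.946
endloop
endfacet
facet normal -0.357 -0.106 0.928
outer loop
vertex -1.567 1.514 -0.715
vertex -1.927 0.7 -0.946
vertex -0.497 0.438 -0.426
endloop
endfacet
facet normal -0.520 0.438 -0.733
outer loop
vertex -1.927 0.7 -0.946
vertex -1.143 0.982 -1.334
vertex -1.503 0.167 -1.565
endloop
endfacet
facet normal -0.324 -0.815 0.480
outer loop
vertex -1.927 0.7 -0.946
vertex -1.503 0.167 -1.565
vertex -0.497 0.438 -0.426
endloop
endfacet
facet normal -0.521 0.438 -0.733
outer loop
vertex -1.503 0.167 -1.565
vertex -1.143 0.982 -1.334
vertex -0.719 0.449 -1.954
endloop
endfacet
facet normal 0.315 -0.948 -0.053
outer loop
vertex -1.503 0.167 -1.565
vertex -0.719 0.449 -1.954
vertex -0.497 0.438 -0.426
endloop
endfacet
facet normal -0.521 0.438 -0.733
outer loop
vertex -0.719 0.449 -1.954
vertex -1.143 0.982 -1.334
vertex -0.358 1.264 -1.723
endloop
endfacet
facet normal 0.920 -0.369 -0.136
outer loop
vertex -0.719 0.449 -1.954
vertex -0.358 1.264 -1.723
vertex -0.497 0.438 -0.426
endloop
endfacet

endsolid


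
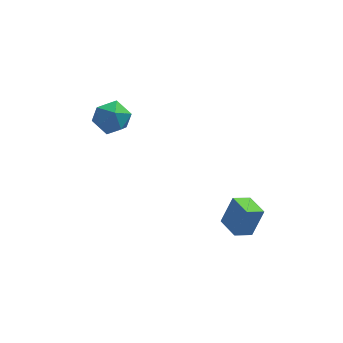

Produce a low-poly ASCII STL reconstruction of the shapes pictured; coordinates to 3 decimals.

solid 
facet normal -0.820 -0.397 0.413
outer loop
vertex 2.989 -3.568 -0.355
vertex 2.432 -2.461 -0.398
vertex 2.439 -3.899 -1.766
endloop
endfacet
facet normal 0.448 -0.893 0.035
outer loop
vertex 3.268 -3.499 -2.182
vertex 2.989 -3.568 -0.355
vertex 2.439 -3.899 -1.766
endloop
endfacet
facet normal -0.821 -0.396 0.412
outer loop
vertex 2.439 -3.899 -1.766
vertex 2.432 -2.461 -0.398
vertex 1.883 -2.792 -1.809
endloop
endfacet
facet normal -0.354 -0.213 -0.911
outer loop
vertex 1.883 -2.792 -1.809
vertex 3.268 -3.499 -2.182
vertex 2.439 -3.899 -1.766
endloop
endfacet
facet normal 0.354 0.213 0.911
outer loop
vertex 2.989 -3.568 -0.355
vertex 3.261 -2.061 -0.814
vertex 2.432 -2.461 -0.398
endloop
endfacet
facet normal 0.449 -0.893 0.035
outer loop
vertex 3.817 -3.168 -0.771
vertex 2.989 -3.568 -0.355
vertex 3.268 -3.499 -2.182
endloop
endfacet
facet normal 0.354 0.213 0.910
outer loop
vertex 3.817 -3.168 -0.771
vertex 3.261 -2.061 -0.814
vertex 2.989 -3.568 -0.355
endloop
endfacet
facet normal -0.448 0.893 -0.035
outer loop
vertex 2.432 -2.461 -0.398
vertex 3.261 -2.061 -0.814
vertex 1.883 -2.792 -1.809
endloop
endfacet
facet normal -0.354 -0.214 -0.910
outer loop
vertex 2.711 -2.392 -2.225
vertex 3.268 -3.499 -2.182
vertex 1.883 -2.792 -1.809
endloop
endfacet
facet normal -0.449 0.893 -0.035
outer loop
vertex 1.883 -2.792 -1.809
vertex 3.261 -2.061 -0.814
vertex 2.711 -2.392 -2.225
endloop
endfacet
facet normal 0.820 0.397 -0.412
outer loop
vertex 2.711 -2.392 -2.225
vertex 3.817 -3.168 -0.771
vertex 3.268 -3.499 -2.182
endloop
endfacet
facet normal 0.820 0.396 -0.413
outer loop
vertex 3.261 -2.061 -0.814
vertex 3.817 -3.168 -0.771
vertex 2.711 -2.392 -2.225
endloop
endfacet
facet normal -0.872 0.434 0.225
outer loop
vertex -3.441 3.363 1.303
vertex -3.95 2.559 0.88
vertex -3.698 2.542 1.89
endloop
endfacet
facet normal -0.368 0.614 0.698
outer loop
vertex -3.441 3.363 1.303
vertex -3.698 2.542 1.89
vertex -2.761 2.985 1.994
endloop
endfacet
facet normal 0.166 0.925 0.342
outer loop
vertex -3.441 3.363 1.303
vertex -2.761 2.985 1.994
vertex -2.435 3.276 1.05
endloop
endfacet
facet normal -0.007 0.936 -0.351
outer loop
vertex -3.441 3.363 1.303
vertex -2.435 3.276 1.05
vertex -3.17 3.012 0.361
endloop
endfacet
facet normal -0.649 0.633 -0.422
outer loop
vertex -3.441 3.363 1.303
vertex -3.17 3.012 0.361
vertex -3.95 2.559 0.88
endloop
endfacet
facet normal -0.117 0.015 0.993
outer loop
vertex -2.761 2.985 1.994
vertex -3.698 2.542 1.89
vertex -2.85 1.948 1.999
endloop
endfacet
facet normal -0.933 -0.277 0.228
outer loop
vertex -3.698 2.542 1.89
vertex -3.95 2.559 0.88
vertex -3.585 1.684 1.31
endloop
endfacet
facet normal -0.571 0.045 -0.819
outer loop
vertex -3.95 2.559 0.88
vertex -3.17 3.012 0.361
vertex -3.259 1.975 0.366
endloop
endfacet
facet normal 0.466 0.537 -0.703
outer loop
vertex -3.17 3.012 0.361
vertex -2.435 3.276 1.05
vertex -2.322 2.418 0.47
endloop
endfacet
facet normal 0.747 0.517 0.417
outer loop
vertex -2.435 3.276 1.05
vertex -2.761 2.985 1.994
vertex -2.07 2.401 1.48
endloop
endfacet
facet normal 0.007 -0.936 0.351
outer loop
vertex -2.579 1.597 1.057
vertex -2.85 1.948 1.999
vertex -3.585 1.684 1.31
endloop
endfacet
facet normal -0.166 -0.925 -0.342
outer loop
vertex -2.579 1.597 1.057
vertex -3.585 1.684 1.31
vertex -3.259 1.975 0.366
endloop
endfacet
facet normal 0.368 -0.614 -0.698
outer loop
vertex -2.579 1.597 1.057
vertex -3.259 1.975 0.366
vertex -2.322 2.418 0.47
endloop
endfacet
facet normal 0.872 -0.434 -0.225
outer loop
vertex -2.579 1.597 1.057
vertex -2.322 2.418 0.47
vertex -2.07 2.401 1.48
endloop
endfacet
facet normal 0.649 -0.633 0.422
outer loop
vertex -2.579 1.597 1.057
vertex -2.07 2.401 1.48
vertex -2.85 1.948 1.999
endloop
endfacet
facet normal -0.466 -0.537 0.703
outer loop
vertex -3.585 1.684 1.31
vertex -2.85 1.948 1.999
vertex -3.698 2.542 1.89
endloop
endfacet
facet normal -0.747 -0.517 -0.417
outer loop
vertex -3.259 1.975 0.366
vertex -3.585 1.684 1.31
vertex -3.95 2.559 0.88
endloop
endfacet
facet normal 0.117 -0.015 -0.993
outer loop
vertex -2.322 2.418 0.47
vertex -3.259 1.975 0.366
vertex -3.17 3.012 0.361
endloop
endfacet
facet normal 0.933 0.277 -0.228
outer loop
vertex -2.07 2.401 1.48
vertex -2.322 2.418 0.47
vertex -2.435 3.276 1.05
endloop
endfacet
facet normal 0.571 -0.045 0.819
outer loop
vertex -2.85 1.948 1.999
vertex -2.07 2.401 1.48
vertex -2.761 2.985 1.994
endloop
endfacet

endsolid


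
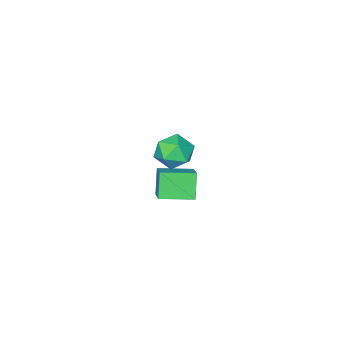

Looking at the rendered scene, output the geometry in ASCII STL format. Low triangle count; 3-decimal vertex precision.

solid 
facet normal -0.931 0.296 -0.215
outer loop
vertex 1.338 2.325 1.921
vertex 0.961 1.526 2.451
vertex 1.137 2.423 2.926
endloop
endfacet
facet normal -0.486 0.855 -0.181
outer loop
vertex 1.338 2.325 1.921
vertex 1.137 2.423 2.926
vertex 1.998 2.829 2.531
endloop
endfacet
facet normal 0.034 0.752 -0.658
outer loop
vertex 1.338 2.325 1.921
vertex 1.998 2.829 2.531
vertex 2.353 2.183 1.811
endloop
endfacet
facet normal -0.089 0.132 -0.987
outer loop
vertex 1.338 2.325 1.921
vertex 2.353 2.183 1.811
vertex 1.712 1.378 1.761
endloop
endfacet
facet normal -0.685 -0.150 -0.713
outer loop
vertex 1.338 2.325 1.921
vertex 1.712 1.378 1.761
vertex 0.961 1.526 2.451
endloop
endfacet
facet normal -0.192 0.862 0.469
outer loop
vertex 1.998 2.829 2.531
vertex 1.137 2.423 2.926
vertex 2.028 2.342 3.439
endloop
endfacet
facet normal -0.910 -0.041 0.414
outer loop
vertex 1.137 2.423 2.926
vertex 0.961 1.526 2.451
vertex 1.387 1.537 3.389
endloop
endfacet
facet normal -0.512 -0.764 -0.393
outer loop
vertex 0.961 1.526 2.451
vertex 1.712 1.378 1.761
vertex 1.742 0.891 2.669
endloop
endfacet
facet normal 0.453 -0.309 -0.836
outer loop
vertex 1.712 1.378 1.761
vertex 2.353 2.183 1.811
vertex 2.603 1.297 2.274
endloop
endfacet
facet normal 0.651 0.696 -0.304
outer loop
vertex 2.353 2.183 1.811
vertex 1.998 2.829 2.531
vertex 2.779 2.194 2.749
endloop
endfacet
facet normal 0.089 -0.132 0.987
outer loop
vertex 2.402 1.395 3.279
vertex 2.028 2.342 3.439
vertex 1.387 1.537 3.389
endloop
endfacet
facet normal -0.034 -0.752 0.658
outer loop
vertex 2.402 1.395 3.279
vertex 1.387 1.537 3.389
vertex 1.742 0.891 2.669
endloop
endfacet
facet normal 0.486 -0.855 0.181
outer loop
vertex 2.402 1.395 3.279
vertex 1.742 0.891 2.669
vertex 2.603 1.297 2.274
endloop
endfacet
facet normal 0.931 -0.296 0.215
outer loop
vertex 2.402 1.395 3.279
vertex 2.603 1.297 2.274
vertex 2.779 2.194 2.749
endloop
endfacet
facet normal 0.685 0.150 0.713
outer loop
vertex 2.402 1.395 3.279
vertex 2.779 2.194 2.749
vertex 2.028 2.342 3.439
endloop
endfacet
facet normal -0.453 0.309 0.836
outer loop
vertex 1.387 1.537 3.389
vertex 2.028 2.342 3.439
vertex 1.137 2.423 2.926
endloop
endfacet
facet normal -0.651 -0.696 0.304
outer loop
vertex 1.742 0.891 2.669
vertex 1.387 1.537 3.389
vertex 0.961 1.526 2.451
endloop
endfacet
facet normal 0.192 -0.862 -0.469
outer loop
vertex 2.603 1.297 2.274
vertex 1.742 0.891 2.669
vertex 1.712 1.378 1.761
endloop
endfacet
facet normal 0.910 0.041 -0.414
outer loop
vertex 2.779 2.194 2.749
vertex 2.603 1.297 2.274
vertex 2.353 2.183 1.811
endloop
endfacet
facet normal 0.512 0.764 0.393
outer loop
vertex 2.028 2.342 3.439
vertex 2.779 2.194 2.749
vertex 1.998 2.829 2.531
endloop
endfacet
facet normal -0.497 -0.714 -0.493
outer loop
vertex -0.966 -2.548 -2.901
vertex -2.374 -1.454 -3.064
vertex -0.398 -2.017 -4.242
endloop
endfacet
facet normal 0.786 -0.612 0.091
outer loop
vertex 0.294 -1.026 -3.556
vertex -0.966 -2.548 -2.901
vertex -0.398 -2.017 -4.242
endloop
endfacet
facet normal -0.497 -0.713 -0.494
outer loop
vertex -0.398 -2.017 -4.242
vertex -2.374 -1.454 -3.064
vertex -1.805 -0.923 -4.405
endloop
endfacet
facet normal 0.367 0.343 -0.865
outer loop
vertex -1.805 -0.923 -4.405
vertex 0.294 -1.026 -3.556
vertex -0.398 -2.017 -4.242
endloop
endfacet
facet normal -0.367 -0.343 0.865
outer loop
vertex -0.966 -2.548 -2.901
vertex -1.682 -0.463 -2.378
vertex -2.374 -1.454 -3.064
endloop
endfacet
facet normal 0.786 -0.611 0.091
outer loop
vertex -0.275 -1.557 -2.215
vertex -0.966 -2.548 -2.901
vertex 0.294 -1.026 -3.556
endloop
endfacet
facet normal -0.367 -0.343 0.865
outer loop
vertex -0.275 -1.557 -2.215
vertex -1.682 -0.463 -2.378
vertex -0.966 -2.548 -2.901
endloop
endfacet
facet normal -0.786 0.612 -0.091
outer loop
vertex -2.374 -1.454 -3.064
vertex -1.682 -0.463 -2.378
vertex -1.805 -0.923 -4.405
endloop
endfacet
facet normal 0.367 0.343 -0.865
outer loop
vertex -1.114 0.068 -3.719
vertex 0.294 -1.026 -3.556
vertex -1.805 -0.923 -4.405
endloop
endfacet
facet normal -0.786 0.611 -0.091
outer loop
vertex -1.805 -0.923 -4.405
vertex -1.682 -0.463 -2.378
vertex -1.114 0.068 -3.719
endloop
endfacet
facet normal 0.497 0.714 0.494
outer loop
vertex -1.114 0.068 -3.719
vertex -0.275 -1.557 -2.215
vertex 0.294 -1.026 -3.556
endloop
endfacet
facet normal 0.498 0.713 0.493
outer loop
vertex -1.682 -0.463 -2.378
vertex -0.275 -1.557 -2.215
vertex -1.114 0.068 -3.719
endloop
endfacet

endsolid


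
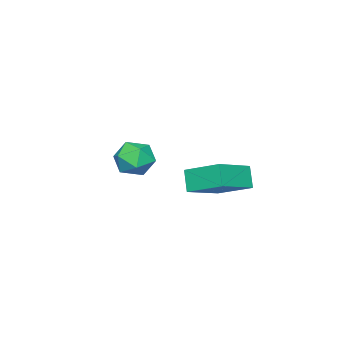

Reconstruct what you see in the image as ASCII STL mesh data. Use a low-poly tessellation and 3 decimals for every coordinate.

solid 
facet normal -0.390 -0.389 0.834
outer loop
vertex 0.389 1.599 0.853
vertex 0.346 3.437 1.69
vertex -1.618 1.913 0.061
endloop
endfacet
facet normal 0.021 -0.910 -0.414
outer loop
vertex -1.126 2.403 -0.99
vertex 0.389 1.599 0.853
vertex -1.618 1.913 0.061
endloop
endfacet
facet normal -0.390 -0.389 0.834
outer loop
vertex -1.618 1.913 0.061
vertex 0.346 3.437 1.69
vertex -1.661 3.751 0.898
endloop
endfacet
facet normal -0.920 0.144 -0.364
outer loop
vertex -1.661 3.751 0.898
vertex -1.126 2.403 -0.99
vertex -1.618 1.913 0.061
endloop
endfacet
facet normal 0.920 -0.144 0.364
outer loop
vertex 0.389 1.599 0.853
vertex 0.838 3.927 0.639
vertex 0.346 3.437 1.69
endloop
endfacet
facet normal 0.021 -0.910 -0.414
outer loop
vertex 0.881 2.089 -0.198
vertex 0.389 1.599 0.853
vertex -1.126 2.403 -0.99
endloop
endfacet
facet normal 0.920 -0.144 0.364
outer loop
vertex 0.881 2.089 -0.198
vertex 0.838 3.927 0.639
vertex 0.389 1.599 0.853
endloop
endfacet
facet normal -0.021 0.910 0.414
outer loop
vertex 0.346 3.437 1.69
vertex 0.838 3.927 0.639
vertex -1.661 3.751 0.898
endloop
endfacet
facet normal -0.920 0.144 -0.364
outer loop
vertex -1.169 4.241 -0.153
vertex -1.126 2.403 -0.99
vertex -1.661 3.751 0.898
endloop
endfacet
facet normal -0.021 0.910 0.414
outer loop
vertex -1.661 3.751 0.898
vertex 0.838 3.927 0.639
vertex -1.169 4.241 -0.153
endloop
endfacet
facet normal 0.390 0.389 -0.834
outer loop
vertex -1.169 4.241 -0.153
vertex 0.881 2.089 -0.198
vertex -1.126 2.403 -0.99
endloop
endfacet
facet normal 0.390 0.389 -0.834
outer loop
vertex 0.838 3.927 0.639
vertex 0.881 2.089 -0.198
vertex -1.169 4.241 -0.153
endloop
endfacet
facet normal -0.456 0.717 -0.528
outer loop
vertex -1.2 -1.813 -0.98
vertex -2.178 -2.075 -0.491
vertex -1.505 -1.304 -0.025
endloop
endfacet
facet normal 0.224 0.888 -0.402
outer loop
vertex -1.2 -1.813 -0.98
vertex -1.505 -1.304 -0.025
vertex -0.441 -1.638 -0.169
endloop
endfacet
facet normal 0.636 0.373 -0.676
outer loop
vertex -1.2 -1.813 -0.98
vertex -0.441 -1.638 -0.169
vertex -0.456 -2.617 -0.724
endloop
endfacet
facet normal 0.209 -0.116 -0.971
outer loop
vertex -1.2 -1.813 -0.98
vertex -0.456 -2.617 -0.724
vertex -1.53 -2.887 -0.923
endloop
endfacet
facet normal -0.466 0.096 -0.880
outer loop
vertex -1.2 -1.813 -0.98
vertex -1.53 -2.887 -0.923
vertex -2.178 -2.075 -0.491
endloop
endfacet
facet normal 0.323 0.896 0.305
outer loop
vertex -0.441 -1.638 -0.169
vertex -1.505 -1.304 -0.025
vertex -0.95 -1.793 0.823
endloop
endfacet
facet normal -0.779 0.619 0.101
outer loop
vertex -1.505 -1.304 -0.025
vertex -2.178 -2.075 -0.491
vertex -2.024 -2.063 0.624
endloop
endfacet
facet normal -0.795 -0.385 -0.468
outer loop
vertex -2.178 -2.075 -0.491
vertex -1.53 -2.887 -0.923
vertex -2.039 -3.042 0.069
endloop
endfacet
facet normal 0.298 -0.730 -0.616
outer loop
vertex -1.53 -2.887 -0.923
vertex -0.456 -2.617 -0.724
vertex -0.975 -3.376 -0.075
endloop
endfacet
facet normal 0.989 0.063 -0.137
outer loop
vertex -0.456 -2.617 -0.724
vertex -0.441 -1.638 -0.169
vertex -0.302 -2.605 0.391
endloop
endfacet
facet normal -0.209 0.116 0.971
outer loop
vertex -1.28 -2.867 0.88
vertex -0.95 -1.793 0.823
vertex -2.024 -2.063 0.624
endloop
endfacet
facet normal -0.636 -0.373 0.676
outer loop
vertex -1.28 -2.867 0.88
vertex -2.024 -2.063 0.624
vertex -2.039 -3.042 0.069
endloop
endfacet
facet normal -0.224 -0.888 0.402
outer loop
vertex -1.28 -2.867 0.88
vertex -2.039 -3.042 0.069
vertex -0.975 -3.376 -0.075
endloop
endfacet
facet normal 0.456 -0.717 0.528
outer loop
vertex -1.28 -2.867 0.88
vertex -0.975 -3.376 -0.075
vertex -0.302 -2.605 0.391
endloop
endfacet
facet normal 0.466 -0.096 0.880
outer loop
vertex -1.28 -2.867 0.88
vertex -0.302 -2.605 0.391
vertex -0.95 -1.793 0.823
endloop
endfacet
facet normal -0.298 0.730 0.616
outer loop
vertex -2.024 -2.063 0.624
vertex -0.95 -1.793 0.823
vertex -1.505 -1.304 -0.025
endloop
endfacet
facet normal -0.989 -0.063 0.137
outer loop
vertex -2.039 -3.042 0.069
vertex -2.024 -2.063 0.624
vertex -2.178 -2.075 -0.491
endloop
endfacet
facet normal -0.323 -0.896 -0.305
outer loop
vertex -0.975 -3.376 -0.075
vertex -2.039 -3.042 0.069
vertex -1.53 -2.887 -0.923
endloop
endfacet
facet normal 0.779 -0.619 -0.101
outer loop
vertex -0.302 -2.605 0.391
vertex -0.975 -3.376 -0.075
vertex -0.456 -2.617 -0.724
endloop
endfacet
facet normal 0.795 0.385 0.468
outer loop
vertex -0.95 -1.793 0.823
vertex -0.302 -2.605 0.391
vertex -0.441 -1.638 -0.169
endloop
endfacet

endsolid


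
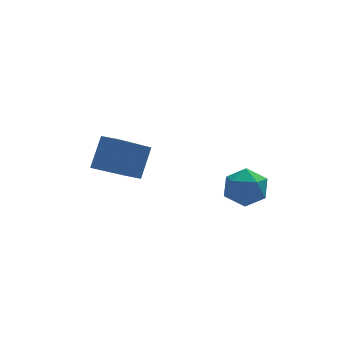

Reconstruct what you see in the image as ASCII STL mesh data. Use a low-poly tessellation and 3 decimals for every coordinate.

solid 
facet normal -0.347 -0.460 -0.817
outer loop
vertex -0.983 1.777 3.792
vertex -1.558 2.407 3.682
vertex 0.457 2.876 2.562
endloop
endfacet
facet normal 0.669 -0.733 0.128
outer loop
vertex 0.998 3.593 3.838
vertex -0.983 1.777 3.792
vertex 0.457 2.876 2.562
endloop
endfacet
facet normal -0.347 -0.460 -0.817
outer loop
vertex 0.457 2.876 2.562
vertex -1.558 2.407 3.682
vertex -0.118 3.506 2.452
endloop
endfacet
facet normal 0.658 0.502 -0.561
outer loop
vertex -0.118 3.506 2.452
vertex 0.998 3.593 3.838
vertex 0.457 2.876 2.562
endloop
endfacet
facet normal -0.658 -0.502 0.561
outer loop
vertex -0.983 1.777 3.792
vertex -1.017 3.124 4.958
vertex -1.558 2.407 3.682
endloop
endfacet
facet normal 0.669 -0.733 0.128
outer loop
vertex -0.442 2.494 5.068
vertex -0.983 1.777 3.792
vertex 0.998 3.593 3.838
endloop
endfacet
facet normal -0.658 -0.502 0.561
outer loop
vertex -0.442 2.494 5.068
vertex -1.017 3.124 4.958
vertex -0.983 1.777 3.792
endloop
endfacet
facet normal -0.669 0.733 -0.128
outer loop
vertex -1.558 2.407 3.682
vertex -1.017 3.124 4.958
vertex -0.118 3.506 2.452
endloop
endfacet
facet normal 0.658 0.502 -0.561
outer loop
vertex 0.423 4.223 3.728
vertex 0.998 3.593 3.838
vertex -0.118 3.506 2.452
endloop
endfacet
facet normal -0.669 0.733 -0.128
outer loop
vertex -0.118 3.506 2.452
vertex -1.017 3.124 4.958
vertex 0.423 4.223 3.728
endloop
endfacet
facet normal 0.347 0.460 0.817
outer loop
vertex 0.423 4.223 3.728
vertex -0.442 2.494 5.068
vertex 0.998 3.593 3.838
endloop
endfacet
facet normal 0.347 0.460 0.817
outer loop
vertex -1.017 3.124 4.958
vertex -0.442 2.494 5.068
vertex 0.423 4.223 3.728
endloop
endfacet
facet normal -0.273 0.957 -0.094
outer loop
vertex 3.662 0.706 2.73
vertex 3.328 0.699 3.627
vertex 4.238 0.942 3.457
endloop
endfacet
facet normal 0.297 0.814 -0.500
outer loop
vertex 3.662 0.706 2.73
vertex 4.238 0.942 3.457
vertex 4.564 0.388 2.749
endloop
endfacet
facet normal 0.122 0.288 -0.950
outer loop
vertex 3.662 0.706 2.73
vertex 4.564 0.388 2.749
vertex 3.856 -0.197 2.481
endloop
endfacet
facet normal -0.557 0.107 -0.823
outer loop
vertex 3.662 0.706 2.73
vertex 3.856 -0.197 2.481
vertex 3.092 -0.005 3.023
endloop
endfacet
facet normal -0.801 0.521 -0.294
outer loop
vertex 3.662 0.706 2.73
vertex 3.092 -0.005 3.023
vertex 3.328 0.699 3.627
endloop
endfacet
facet normal 0.816 0.574 -0.073
outer loop
vertex 4.564 0.388 2.749
vertex 4.238 0.942 3.457
vertex 4.788 0.185 3.657
endloop
endfacet
facet normal -0.106 0.806 0.583
outer loop
vertex 4.238 0.942 3.457
vertex 3.328 0.699 3.627
vertex 4.024 0.377 4.199
endloop
endfacet
facet normal -0.961 0.100 0.259
outer loop
vertex 3.328 0.699 3.627
vertex 3.092 -0.005 3.023
vertex 3.316 -0.208 3.931
endloop
endfacet
facet normal -0.566 -0.569 -0.596
outer loop
vertex 3.092 -0.005 3.023
vertex 3.856 -0.197 2.481
vertex 3.642 -0.762 3.223
endloop
endfacet
facet normal 0.531 -0.276 -0.801
outer loop
vertex 3.856 -0.197 2.481
vertex 4.564 0.388 2.749
vertex 4.552 -0.519 3.053
endloop
endfacet
facet normal 0.557 -0.107 0.823
outer loop
vertex 4.218 -0.526 3.95
vertex 4.788 0.185 3.657
vertex 4.024 0.377 4.199
endloop
endfacet
facet normal -0.122 -0.288 0.950
outer loop
vertex 4.218 -0.526 3.95
vertex 4.024 0.377 4.199
vertex 3.316 -0.208 3.931
endloop
endfacet
facet normal -0.297 -0.814 0.500
outer loop
vertex 4.218 -0.526 3.95
vertex 3.316 -0.208 3.931
vertex 3.642 -0.762 3.223
endloop
endfacet
facet normal 0.273 -0.957 0.094
outer loop
vertex 4.218 -0.526 3.95
vertex 3.642 -0.762 3.223
vertex 4.552 -0.519 3.053
endloop
endfacet
facet normal 0.801 -0.521 0.294
outer loop
vertex 4.218 -0.526 3.95
vertex 4.552 -0.519 3.053
vertex 4.788 0.185 3.657
endloop
endfacet
facet normal 0.566 0.569 0.596
outer loop
vertex 4.024 0.377 4.199
vertex 4.788 0.185 3.657
vertex 4.238 0.942 3.457
endloop
endfacet
facet normal -0.531 0.276 0.801
outer loop
vertex 3.316 -0.208 3.931
vertex 4.024 0.377 4.199
vertex 3.328 0.699 3.627
endloop
endfacet
facet normal -0.816 -0.574 0.073
outer loop
vertex 3.642 -0.762 3.223
vertex 3.316 -0.208 3.931
vertex 3.092 -0.005 3.023
endloop
endfacet
facet normal 0.106 -0.806 -0.583
outer loop
vertex 4.552 -0.519 3.053
vertex 3.642 -0.762 3.223
vertex 3.856 -0.197 2.481
endloop
endfacet
facet normal 0.961 -0.100 -0.259
outer loop
vertex 4.788 0.185 3.657
vertex 4.552 -0.519 3.053
vertex 4.564 0.388 2.749
endloop
endfacet

endsolid


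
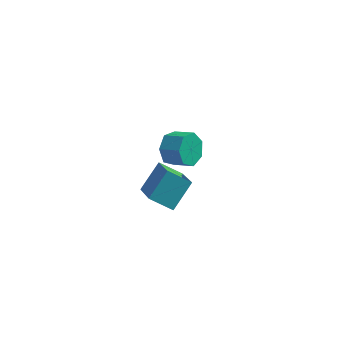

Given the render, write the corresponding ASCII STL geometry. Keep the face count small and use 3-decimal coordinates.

solid 
facet normal -0.868 -0.028 0.496
outer loop
vertex 0.669 -2.351 3.505
vertex 1.155 -1.384 4.41
vertex -0.061 -0.866 2.311
endloop
endfacet
facet normal -0.345 -0.685 -0.641
outer loop
vertex 0.885 -0.836 1.77
vertex 0.669 -2.351 3.505
vertex -0.061 -0.866 2.311
endloop
endfacet
facet normal -0.868 -0.028 0.496
outer loop
vertex -0.061 -0.866 2.311
vertex 1.155 -1.384 4.41
vertex 0.425 0.1 3.215
endloop
endfacet
facet normal -0.358 0.728 -0.585
outer loop
vertex 0.425 0.1 3.215
vertex 0.885 -0.836 1.77
vertex -0.061 -0.866 2.311
endloop
endfacet
facet normal 0.358 -0.728 0.585
outer loop
vertex 0.669 -2.351 3.505
vertex 2.101 -1.354 3.869
vertex 1.155 -1.384 4.41
endloop
endfacet
facet normal -0.344 -0.686 -0.642
outer loop
vertex 1.615 -2.32 2.965
vertex 0.669 -2.351 3.505
vertex 0.885 -0.836 1.77
endloop
endfacet
facet normal 0.358 -0.728 0.585
outer loop
vertex 1.615 -2.32 2.965
vertex 2.101 -1.354 3.869
vertex 0.669 -2.351 3.505
endloop
endfacet
facet normal 0.345 0.686 0.641
outer loop
vertex 1.155 -1.384 4.41
vertex 2.101 -1.354 3.869
vertex 0.425 0.1 3.215
endloop
endfacet
facet normal -0.358 0.728 -0.585
outer loop
vertex 1.371 0.131 2.675
vertex 0.885 -0.836 1.77
vertex 0.425 0.1 3.215
endloop
endfacet
facet normal 0.344 0.685 0.642
outer loop
vertex 0.425 0.1 3.215
vertex 2.101 -1.354 3.869
vertex 1.371 0.131 2.675
endloop
endfacet
facet normal 0.868 0.028 -0.496
outer loop
vertex 1.371 0.131 2.675
vertex 1.615 -2.32 2.965
vertex 0.885 -0.836 1.77
endloop
endfacet
facet normal 0.868 0.028 -0.496
outer loop
vertex 2.101 -1.354 3.869
vertex 1.615 -2.32 2.965
vertex 1.371 0.131 2.675
endloop
endfacet
facet normal -0.879 0.260 -0.400
outer loop
vertex 0.463 3.804 -0.093
vertex 0.076 3.511 0.568
vertex 0.36 4.269 0.436
endloop
endfacet
facet normal 0.454 0.711 -0.537
outer loop
vertex 0.463 3.804 -0.093
vertex 0.36 4.269 0.436
vertex 1.351 3.542 0.311
endloop
endfacet
facet normal 0.454 0.711 -0.537
outer loop
vertex 1.351 3.542 0.311
vertex 0.36 4.269 0.436
vertex 1.248 4.007 0.84
endloop
endfacet
facet normal 0.879 -0.260 0.400
outer loop
vertex 1.351 3.542 0.311
vertex 1.248 4.007 0.84
vertex 0.964 3.249 0.972
endloop
endfacet
facet normal -0.879 0.260 -0.400
outer loop
vertex 0.36 4.269 0.436
vertex 0.076 3.511 0.568
vertex 0.043 4.163 1.064
endloop
endfacet
facet normal 0.169 0.954 0.247
outer loop
vertex 0.36 4.269 0.436
vertex 0.043 4.163 1.064
vertex 1.248 4.007 0.84
endloop
endfacet
facet normal 0.169 0.954 0.247
outer loop
vertex 1.248 4.007 0.84
vertex 0.043 4.163 1.064
vertex 0.93 3.901 1.468
endloop
endfacet
facet normal 0.879 -0.259 0.401
outer loop
vertex 1.248 4.007 0.84
vertex 0.93 3.901 1.468
vertex 0.964 3.249 0.972
endloop
endfacet
facet normal -0.879 0.259 -0.400
outer loop
vertex 0.043 4.163 1.064
vertex 0.076 3.511 0.568
vertex -0.249 3.566 1.319
endloop
endfacet
facet normal -0.243 0.479 0.844
outer loop
vertex 0.043 4.163 1.064
vertex -0.249 3.566 1.319
vertex 0.93 3.901 1.468
endloop
endfacet
facet normal -0.243 0.479 0.844
outer loop
vertex 0.93 3.901 1.468
vertex -0.249 3.566 1.319
vertex 0.639 3.304 1.723
endloop
endfacet
facet normal 0.880 -0.258 0.400
outer loop
vertex 0.93 3.901 1.468
vertex 0.639 3.304 1.723
vertex 0.964 3.249 0.972
endloop
endfacet
facet normal -0.879 0.260 -0.399
outer loop
vertex -0.249 3.566 1.319
vertex 0.076 3.511 0.568
vertex -0.296 2.928 1.008
endloop
endfacet
facet normal -0.472 -0.358 0.806
outer loop
vertex -0.249 3.566 1.319
vertex -0.296 2.928 1.008
vertex 0.639 3.304 1.723
endloop
endfacet
facet normal -0.472 -0.358 0.806
outer loop
vertex 0.639 3.304 1.723
vertex -0.296 2.928 1.008
vertex 0.592 2.666 1.412
endloop
endfacet
facet normal 0.879 -0.260 0.399
outer loop
vertex 0.639 3.304 1.723
vertex 0.592 2.666 1.412
vertex 0.964 3.249 0.972
endloop
endfacet
facet normal -0.879 0.259 -0.400
outer loop
vertex -0.296 2.928 1.008
vertex 0.076 3.511 0.568
vertex -0.063 2.728 0.366
endloop
endfacet
facet normal -0.346 -0.924 0.162
outer loop
vertex -0.296 2.928 1.008
vertex -0.063 2.728 0.366
vertex 0.592 2.666 1.412
endloop
endfacet
facet normal -0.345 -0.925 0.161
outer loop
vertex 0.592 2.666 1.412
vertex -0.063 2.728 0.366
vertex 0.825 2.467 0.77
endloop
endfacet
facet normal 0.879 -0.259 0.400
outer loop
vertex 0.592 2.666 1.412
vertex 0.825 2.467 0.77
vertex 0.964 3.249 0.972
endloop
endfacet
facet normal -0.879 0.259 -0.400
outer loop
vertex -0.063 2.728 0.366
vertex 0.076 3.511 0.568
vertex 0.275 3.118 -0.124
endloop
endfacet
facet normal 0.041 -0.795 -0.605
outer loop
vertex -0.063 2.728 0.366
vertex 0.275 3.118 -0.124
vertex 0.825 2.467 0.77
endloop
endfacet
facet normal 0.041 -0.795 -0.605
outer loop
vertex 0.825 2.467 0.77
vertex 0.275 3.118 -0.124
vertex 1.163 2.857 0.28
endloop
endfacet
facet normal 0.879 -0.260 0.400
outer loop
vertex 0.825 2.467 0.77
vertex 1.163 2.857 0.28
vertex 0.964 3.249 0.972
endloop
endfacet
facet normal -0.879 0.259 -0.400
outer loop
vertex 0.275 3.118 -0.124
vertex 0.076 3.511 0.568
vertex 0.463 3.804 -0.093
endloop
endfacet
facet normal 0.397 -0.067 -0.915
outer loop
vertex 0.275 3.118 -0.124
vertex 0.463 3.804 -0.093
vertex 1.163 2.857 0.28
endloop
endfacet
facet normal 0.397 -0.067 -0.916
outer loop
vertex 1.163 2.857 0.28
vertex 0.463 3.804 -0.093
vertex 1.351 3.542 0.311
endloop
endfacet
facet normal 0.879 -0.259 0.400
outer loop
vertex 1.163 2.857 0.28
vertex 1.351 3.542 0.311
vertex 0.964 3.249 0.972
endloop
endfacet

endsolid


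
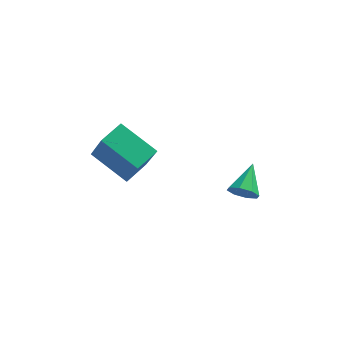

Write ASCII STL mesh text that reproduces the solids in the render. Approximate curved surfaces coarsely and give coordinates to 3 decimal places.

solid 
facet normal -0.776 0.439 0.453
outer loop
vertex -2.733 0.349 3.589
vertex -1.956 1.445 3.856
vertex -3.323 1.218 1.736
endloop
endfacet
facet normal -0.567 -0.800 -0.195
outer loop
vertex -1.624 0.255 0.744
vertex -2.733 0.349 3.589
vertex -3.323 1.218 1.736
endloop
endfacet
facet normal -0.775 0.440 0.453
outer loop
vertex -3.323 1.218 1.736
vertex -1.956 1.445 3.856
vertex -2.545 2.314 2.003
endloop
endfacet
facet normal -0.277 0.408 -0.870
outer loop
vertex -2.545 2.314 2.003
vertex -1.624 0.255 0.744
vertex -3.323 1.218 1.736
endloop
endfacet
facet normal 0.277 -0.408 0.870
outer loop
vertex -2.733 0.349 3.589
vertex -0.257 0.482 2.864
vertex -1.956 1.445 3.856
endloop
endfacet
facet normal -0.568 -0.800 -0.195
outer loop
vertex -1.035 -0.614 2.597
vertex -2.733 0.349 3.589
vertex -1.624 0.255 0.744
endloop
endfacet
facet normal 0.277 -0.408 0.870
outer loop
vertex -1.035 -0.614 2.597
vertex -0.257 0.482 2.864
vertex -2.733 0.349 3.589
endloop
endfacet
facet normal 0.567 0.800 0.195
outer loop
vertex -1.956 1.445 3.856
vertex -0.257 0.482 2.864
vertex -2.545 2.314 2.003
endloop
endfacet
facet normal -0.277 0.408 -0.870
outer loop
vertex -0.847 1.351 1.011
vertex -1.624 0.255 0.744
vertex -2.545 2.314 2.003
endloop
endfacet
facet normal 0.567 0.800 0.195
outer loop
vertex -2.545 2.314 2.003
vertex -0.257 0.482 2.864
vertex -0.847 1.351 1.011
endloop
endfacet
facet normal 0.776 -0.440 -0.453
outer loop
vertex -0.847 1.351 1.011
vertex -1.035 -0.614 2.597
vertex -1.624 0.255 0.744
endloop
endfacet
facet normal 0.775 -0.440 -0.453
outer loop
vertex -0.257 0.482 2.864
vertex -1.035 -0.614 2.597
vertex -0.847 1.351 1.011
endloop
endfacet
facet normal -0.225 -0.856 -0.465
outer loop
vertex 4.209 2.529 -2.39
vertex 3.552 2.457 -1.94
vertex 3.72 2.796 -2.645
endloop
endfacet
facet normal 0.602 0.588 -0.540
outer loop
vertex 4.209 2.529 -2.39
vertex 3.72 2.796 -2.645
vertex 3.948 3.963 -1.12
endloop
endfacet
facet normal -0.225 -0.856 -0.465
outer loop
vertex 3.72 2.796 -2.645
vertex 3.552 2.457 -1.94
vertex 3.133 2.864 -2.486
endloop
endfacet
facet normal -0.070 0.797 -0.600
outer loop
vertex 3.72 2.796 -2.645
vertex 3.133 2.864 -2.486
vertex 3.948 3.963 -1.12
endloop
endfacet
facet normal -0.225 -0.856 -0.465
outer loop
vertex 3.133 2.864 -2.486
vertex 3.552 2.457 -1.94
vertex 2.791 2.694 -2.008
endloop
endfacet
facet normal -0.649 0.734 -0.203
outer loop
vertex 3.133 2.864 -2.486
vertex 2.791 2.694 -2.008
vertex 3.948 3.963 -1.12
endloop
endfacet
facet normal -0.225 -0.855 -0.467
outer loop
vertex 2.791 2.694 -2.008
vertex 3.552 2.457 -1.94
vertex 2.895 2.384 -1.49
endloop
endfacet
facet normal -0.798 0.434 0.420
outer loop
vertex 2.791 2.694 -2.008
vertex 2.895 2.384 -1.49
vertex 3.948 3.963 -1.12
endloop
endfacet
facet normal -0.224 -0.856 -0.466
outer loop
vertex 2.895 2.384 -1.49
vertex 3.552 2.457 -1.94
vertex 3.384 2.117 -1.235
endloop
endfacet
facet normal -0.429 0.075 0.900
outer loop
vertex 2.895 2.384 -1.49
vertex 3.384 2.117 -1.235
vertex 3.948 3.963 -1.12
endloop
endfacet
facet normal -0.225 -0.856 -0.466
outer loop
vertex 3.384 2.117 -1.235
vertex 3.552 2.457 -1.94
vertex 3.972 2.049 -1.394
endloop
endfacet
facet normal 0.244 -0.134 0.960
outer loop
vertex 3.384 2.117 -1.235
vertex 3.972 2.049 -1.394
vertex 3.948 3.963 -1.12
endloop
endfacet
facet normal -0.225 -0.856 -0.466
outer loop
vertex 3.972 2.049 -1.394
vertex 3.552 2.457 -1.94
vertex 4.313 2.22 -1.872
endloop
endfacet
facet normal 0.824 -0.070 0.563
outer loop
vertex 3.972 2.049 -1.394
vertex 4.313 2.22 -1.872
vertex 3.948 3.963 -1.12
endloop
endfacet
facet normal -0.225 -0.856 -0.465
outer loop
vertex 4.313 2.22 -1.872
vertex 3.552 2.457 -1.94
vertex 4.209 2.529 -2.39
endloop
endfacet
facet normal 0.972 0.229 -0.059
outer loop
vertex 4.313 2.22 -1.872
vertex 4.209 2.529 -2.39
vertex 3.948 3.963 -1.12
endloop
endfacet

endsolid


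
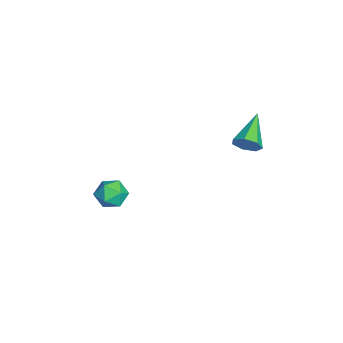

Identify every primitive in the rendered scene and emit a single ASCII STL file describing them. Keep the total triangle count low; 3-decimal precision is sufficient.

solid 
facet normal -0.881 0.141 0.452
outer loop
vertex 0.988 -0.68 -1.873
vertex 1.097 -1.201 -1.498
vertex 1.293 -0.611 -1.301
endloop
endfacet
facet normal -0.606 0.761 0.232
outer loop
vertex 0.988 -0.68 -1.873
vertex 1.293 -0.611 -1.301
vertex 1.504 -0.284 -1.823
endloop
endfacet
facet normal -0.507 0.720 -0.473
outer loop
vertex 0.988 -0.68 -1.873
vertex 1.504 -0.284 -1.823
vertex 1.439 -0.672 -2.344
endloop
endfacet
facet normal -0.721 0.074 -0.689
outer loop
vertex 0.988 -0.68 -1.873
vertex 1.439 -0.672 -2.344
vertex 1.188 -1.239 -2.142
endloop
endfacet
facet normal -0.952 -0.284 -0.118
outer loop
vertex 0.988 -0.68 -1.873
vertex 1.188 -1.239 -2.142
vertex 1.097 -1.201 -1.498
endloop
endfacet
facet normal 0.033 0.841 0.540
outer loop
vertex 1.504 -0.284 -1.823
vertex 1.293 -0.611 -1.301
vertex 1.932 -0.561 -1.418
endloop
endfacet
facet normal -0.413 -0.162 0.896
outer loop
vertex 1.293 -0.611 -1.301
vertex 1.097 -1.201 -1.498
vertex 1.681 -1.128 -1.216
endloop
endfacet
facet normal -0.527 -0.850 -0.024
outer loop
vertex 1.097 -1.201 -1.498
vertex 1.188 -1.239 -2.142
vertex 1.616 -1.516 -1.737
endloop
endfacet
facet normal -0.153 -0.271 -0.950
outer loop
vertex 1.188 -1.239 -2.142
vertex 1.439 -0.672 -2.344
vertex 1.827 -1.189 -2.259
endloop
endfacet
facet normal 0.194 0.775 -0.601
outer loop
vertex 1.439 -0.672 -2.344
vertex 1.504 -0.284 -1.823
vertex 2.023 -0.599 -2.062
endloop
endfacet
facet normal 0.721 -0.074 0.689
outer loop
vertex 2.132 -1.12 -1.687
vertex 1.932 -0.561 -1.418
vertex 1.681 -1.128 -1.216
endloop
endfacet
facet normal 0.507 -0.720 0.473
outer loop
vertex 2.132 -1.12 -1.687
vertex 1.681 -1.128 -1.216
vertex 1.616 -1.516 -1.737
endloop
endfacet
facet normal 0.606 -0.761 -0.232
outer loop
vertex 2.132 -1.12 -1.687
vertex 1.616 -1.516 -1.737
vertex 1.827 -1.189 -2.259
endloop
endfacet
facet normal 0.881 -0.141 -0.452
outer loop
vertex 2.132 -1.12 -1.687
vertex 1.827 -1.189 -2.259
vertex 2.023 -0.599 -2.062
endloop
endfacet
facet normal 0.952 0.284 0.118
outer loop
vertex 2.132 -1.12 -1.687
vertex 2.023 -0.599 -2.062
vertex 1.932 -0.561 -1.418
endloop
endfacet
facet normal 0.153 0.271 0.950
outer loop
vertex 1.681 -1.128 -1.216
vertex 1.932 -0.561 -1.418
vertex 1.293 -0.611 -1.301
endloop
endfacet
facet normal -0.194 -0.775 0.601
outer loop
vertex 1.616 -1.516 -1.737
vertex 1.681 -1.128 -1.216
vertex 1.097 -1.201 -1.498
endloop
endfacet
facet normal -0.033 -0.841 -0.540
outer loop
vertex 1.827 -1.189 -2.259
vertex 1.616 -1.516 -1.737
vertex 1.188 -1.239 -2.142
endloop
endfacet
facet normal 0.413 0.162 -0.896
outer loop
vertex 2.023 -0.599 -2.062
vertex 1.827 -1.189 -2.259
vertex 1.439 -0.672 -2.344
endloop
endfacet
facet normal 0.527 0.850 0.024
outer loop
vertex 1.932 -0.561 -1.418
vertex 2.023 -0.599 -2.062
vertex 1.504 -0.284 -1.823
endloop
endfacet
facet normal 0.852 -0.300 -0.430
outer loop
vertex 2.953 3.949 1.987
vertex 2.673 3.623 1.66
vertex 2.815 4.138 1.582
endloop
endfacet
facet normal 0.139 0.915 0.379
outer loop
vertex 2.953 3.949 1.987
vertex 2.815 4.138 1.582
vertex 1.447 4.057 2.28
endloop
endfacet
facet normal 0.852 -0.300 -0.430
outer loop
vertex 2.815 4.138 1.582
vertex 2.673 3.623 1.66
vertex 2.57 3.94 1.235
endloop
endfacet
facet normal -0.233 0.906 -0.352
outer loop
vertex 2.815 4.138 1.582
vertex 2.57 3.94 1.235
vertex 1.447 4.057 2.28
endloop
endfacet
facet normal 0.851 -0.301 -0.431
outer loop
vertex 2.57 3.94 1.235
vertex 2.673 3.623 1.66
vertex 2.402 3.503 1.209
endloop
endfacet
facet normal -0.636 0.287 -0.716
outer loop
vertex 2.57 3.94 1.235
vertex 2.402 3.503 1.209
vertex 1.447 4.057 2.28
endloop
endfacet
facet normal 0.851 -0.301 -0.431
outer loop
vertex 2.402 3.503 1.209
vertex 2.673 3.623 1.66
vertex 2.438 3.157 1.522
endloop
endfacet
facet normal -0.765 -0.474 -0.436
outer loop
vertex 2.402 3.503 1.209
vertex 2.438 3.157 1.522
vertex 1.447 4.057 2.28
endloop
endfacet
facet normal 0.851 -0.301 -0.431
outer loop
vertex 2.438 3.157 1.522
vertex 2.673 3.623 1.66
vertex 2.651 3.162 1.939
endloop
endfacet
facet normal -0.522 -0.807 0.276
outer loop
vertex 2.438 3.157 1.522
vertex 2.651 3.162 1.939
vertex 1.447 4.057 2.28
endloop
endfacet
facet normal 0.852 -0.300 -0.429
outer loop
vertex 2.651 3.162 1.939
vertex 2.673 3.623 1.66
vertex 2.88 3.514 2.147
endloop
endfacet
facet normal -0.093 -0.461 0.882
outer loop
vertex 2.651 3.162 1.939
vertex 2.88 3.514 2.147
vertex 1.447 4.057 2.28
endloop
endfacet
facet normal 0.852 -0.301 -0.429
outer loop
vertex 2.88 3.514 2.147
vertex 2.673 3.623 1.66
vertex 2.953 3.949 1.987
endloop
endfacet
facet normal 0.203 0.308 0.930
outer loop
vertex 2.88 3.514 2.147
vertex 2.953 3.949 1.987
vertex 1.447 4.057 2.28
endloop
endfacet

endsolid
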